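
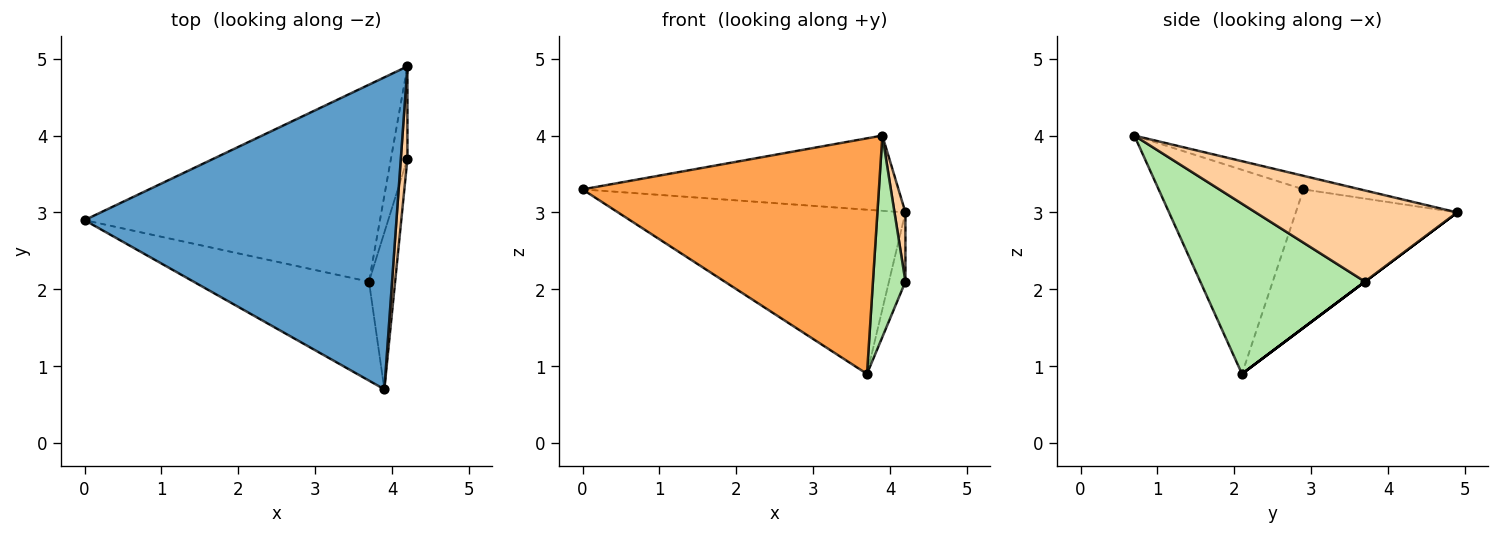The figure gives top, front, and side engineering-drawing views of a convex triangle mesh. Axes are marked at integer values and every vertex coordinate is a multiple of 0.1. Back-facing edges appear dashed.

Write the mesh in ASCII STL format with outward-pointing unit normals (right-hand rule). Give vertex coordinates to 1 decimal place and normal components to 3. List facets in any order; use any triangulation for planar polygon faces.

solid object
 facet normal -0.042 0.234 0.971
  outer loop
   vertex 3.9 0.7 4.0
   vertex 4.2 4.9 3.0
   vertex 0.0 2.9 3.3
  endloop
 endfacet
 facet normal -0.339 0.603 -0.723
  outer loop
   vertex 3.7 2.1 0.9
   vertex 0.0 2.9 3.3
   vertex 4.2 4.9 3.0
  endloop
 endfacet
 facet normal -0.411 -0.841 -0.353
  outer loop
   vertex 3.7 2.1 0.9
   vertex 3.9 0.7 4.0
   vertex 0.0 2.9 3.3
  endloop
 endfacet
 facet normal 0.996 -0.054 0.072
  outer loop
   vertex 4.2 3.7 2.1
   vertex 4.2 4.9 3.0
   vertex 3.9 0.7 4.0
  endloop
 endfacet
 facet normal 0.000 0.600 -0.800
  outer loop
   vertex 4.2 3.7 2.1
   vertex 3.7 2.1 0.9
   vertex 4.2 4.9 3.0
  endloop
 endfacet
 facet normal 0.970 -0.191 -0.149
  outer loop
   vertex 4.2 3.7 2.1
   vertex 3.9 0.7 4.0
   vertex 3.7 2.1 0.9
  endloop
 endfacet
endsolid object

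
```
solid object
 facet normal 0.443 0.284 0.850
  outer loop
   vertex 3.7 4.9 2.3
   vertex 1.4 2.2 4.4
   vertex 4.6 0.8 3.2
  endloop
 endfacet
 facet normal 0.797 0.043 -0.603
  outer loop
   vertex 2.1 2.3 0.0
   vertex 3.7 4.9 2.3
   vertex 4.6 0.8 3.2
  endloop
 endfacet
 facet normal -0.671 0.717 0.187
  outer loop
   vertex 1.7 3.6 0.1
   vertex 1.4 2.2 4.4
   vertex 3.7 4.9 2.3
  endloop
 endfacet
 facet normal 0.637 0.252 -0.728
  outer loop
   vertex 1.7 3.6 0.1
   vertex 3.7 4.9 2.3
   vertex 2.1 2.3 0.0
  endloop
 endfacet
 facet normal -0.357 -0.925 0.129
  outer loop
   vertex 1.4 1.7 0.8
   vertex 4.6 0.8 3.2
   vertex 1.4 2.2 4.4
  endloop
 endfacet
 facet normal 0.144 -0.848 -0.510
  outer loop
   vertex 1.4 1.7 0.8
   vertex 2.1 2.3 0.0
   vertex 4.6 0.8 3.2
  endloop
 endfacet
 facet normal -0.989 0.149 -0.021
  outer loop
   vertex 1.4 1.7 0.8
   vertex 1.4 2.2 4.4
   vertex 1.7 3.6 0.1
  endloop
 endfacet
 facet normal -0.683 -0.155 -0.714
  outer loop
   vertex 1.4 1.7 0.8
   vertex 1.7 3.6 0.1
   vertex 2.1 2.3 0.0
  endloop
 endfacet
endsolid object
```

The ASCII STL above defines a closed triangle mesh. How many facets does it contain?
8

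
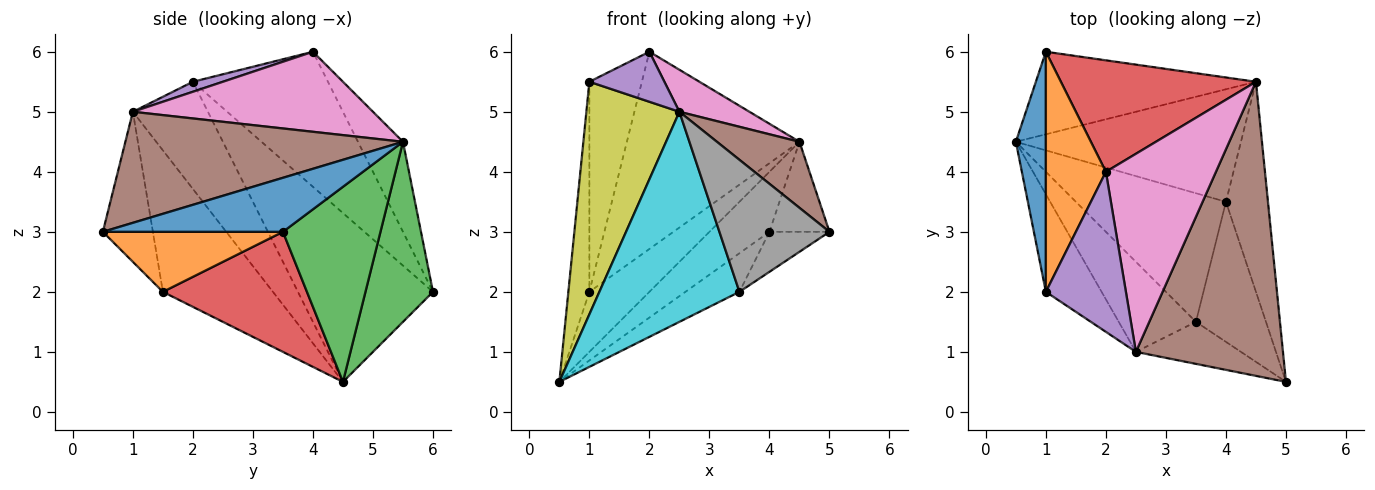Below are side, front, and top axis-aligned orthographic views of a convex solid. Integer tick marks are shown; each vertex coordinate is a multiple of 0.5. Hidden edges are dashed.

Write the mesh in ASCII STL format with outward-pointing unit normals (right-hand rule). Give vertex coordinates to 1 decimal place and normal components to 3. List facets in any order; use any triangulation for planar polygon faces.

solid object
 facet normal -0.973 0.151 0.173
  outer loop
   vertex 1.0 2.0 5.5
   vertex 1.0 6.0 2.0
   vertex 0.5 4.5 0.5
  endloop
 endfacet
 facet normal -0.861 0.335 0.383
  outer loop
   vertex 1.0 2.0 5.5
   vertex 2.0 4.0 6.0
   vertex 1.0 6.0 2.0
  endloop
 endfacet
 facet normal 0.552 0.491 -0.674
  outer loop
   vertex 4.5 5.5 4.5
   vertex 0.5 4.5 0.5
   vertex 1.0 6.0 2.0
  endloop
 endfacet
 facet normal -0.221 0.849 0.480
  outer loop
   vertex 4.5 5.5 4.5
   vertex 1.0 6.0 2.0
   vertex 2.0 4.0 6.0
  endloop
 endfacet
 facet normal 0.118 -0.296 0.948
  outer loop
   vertex 2.5 1.0 5.0
   vertex 2.0 4.0 6.0
   vertex 1.0 2.0 5.5
  endloop
 endfacet
 facet normal 0.593 -0.176 0.786
  outer loop
   vertex 2.5 1.0 5.0
   vertex 5.0 0.5 3.0
   vertex 4.5 5.5 4.5
  endloop
 endfacet
 facet normal 0.580 -0.169 0.797
  outer loop
   vertex 2.5 1.0 5.0
   vertex 4.5 5.5 4.5
   vertex 2.0 4.0 6.0
  endloop
 endfacet
 facet normal -0.397 -0.874 -0.278
  outer loop
   vertex 2.5 1.0 5.0
   vertex 3.5 1.5 2.0
   vertex 5.0 0.5 3.0
  endloop
 endfacet
 facet normal -0.597 -0.740 -0.310
  outer loop
   vertex 2.5 1.0 5.0
   vertex 1.0 2.0 5.5
   vertex 0.5 4.5 0.5
  endloop
 endfacet
 facet normal -0.585 -0.745 -0.319
  outer loop
   vertex 2.5 1.0 5.0
   vertex 0.5 4.5 0.5
   vertex 3.5 1.5 2.0
  endloop
 endfacet
 facet normal 0.763 0.254 -0.594
  outer loop
   vertex 4.0 3.5 3.0
   vertex 4.5 5.5 4.5
   vertex 5.0 0.5 3.0
  endloop
 endfacet
 facet normal 0.636 0.212 -0.742
  outer loop
   vertex 4.0 3.5 3.0
   vertex 5.0 0.5 3.0
   vertex 3.5 1.5 2.0
  endloop
 endfacet
 facet normal 0.607 0.374 -0.701
  outer loop
   vertex 4.0 3.5 3.0
   vertex 0.5 4.5 0.5
   vertex 4.5 5.5 4.5
  endloop
 endfacet
 facet normal 0.608 0.228 -0.760
  outer loop
   vertex 4.0 3.5 3.0
   vertex 3.5 1.5 2.0
   vertex 0.5 4.5 0.5
  endloop
 endfacet
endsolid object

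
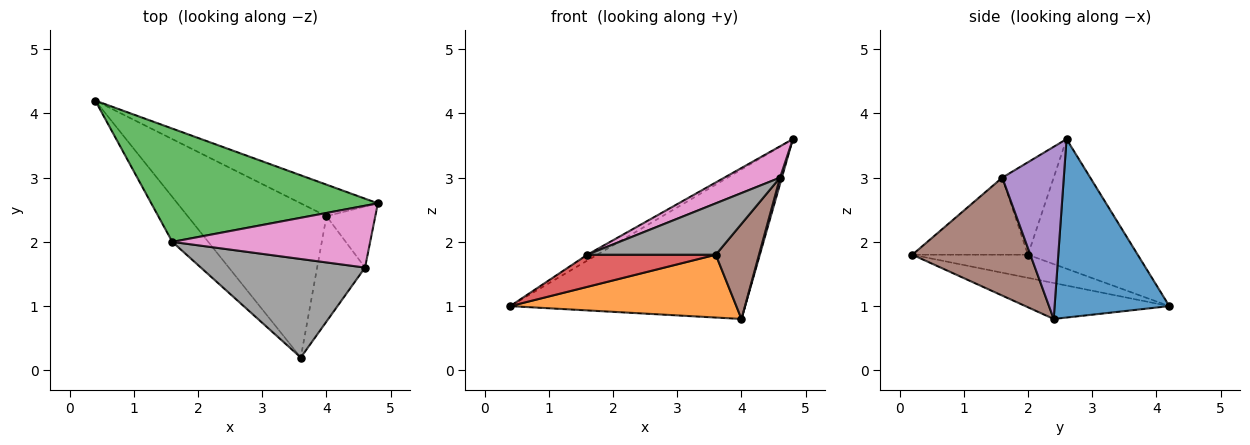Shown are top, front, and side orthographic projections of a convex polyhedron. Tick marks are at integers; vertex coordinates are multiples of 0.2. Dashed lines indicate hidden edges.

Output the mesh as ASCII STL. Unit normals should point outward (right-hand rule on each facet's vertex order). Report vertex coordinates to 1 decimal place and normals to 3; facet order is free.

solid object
 facet normal 0.431 0.883 -0.186
  outer loop
   vertex 4.0 2.4 0.8
   vertex 0.4 4.2 1.0
   vertex 4.8 2.6 3.6
  endloop
 endfacet
 facet normal -0.233 -0.367 -0.901
  outer loop
   vertex 4.0 2.4 0.8
   vertex 3.6 0.2 1.8
   vertex 0.4 4.2 1.0
  endloop
 endfacet
 facet normal -0.496 0.045 0.867
  outer loop
   vertex 1.6 2.0 1.8
   vertex 4.8 2.6 3.6
   vertex 0.4 4.2 1.0
  endloop
 endfacet
 facet normal -0.464 -0.515 -0.721
  outer loop
   vertex 1.6 2.0 1.8
   vertex 0.4 4.2 1.0
   vertex 3.6 0.2 1.8
  endloop
 endfacet
 facet normal 0.962 -0.029 -0.273
  outer loop
   vertex 4.6 1.6 3.0
   vertex 4.0 2.4 0.8
   vertex 4.8 2.6 3.6
  endloop
 endfacet
 facet normal 0.877 -0.321 -0.356
  outer loop
   vertex 4.6 1.6 3.0
   vertex 3.6 0.2 1.8
   vertex 4.0 2.4 0.8
  endloop
 endfacet
 facet normal -0.385 -0.417 0.823
  outer loop
   vertex 4.6 1.6 3.0
   vertex 4.8 2.6 3.6
   vertex 1.6 2.0 1.8
  endloop
 endfacet
 facet normal -0.384 -0.427 0.818
  outer loop
   vertex 4.6 1.6 3.0
   vertex 1.6 2.0 1.8
   vertex 3.6 0.2 1.8
  endloop
 endfacet
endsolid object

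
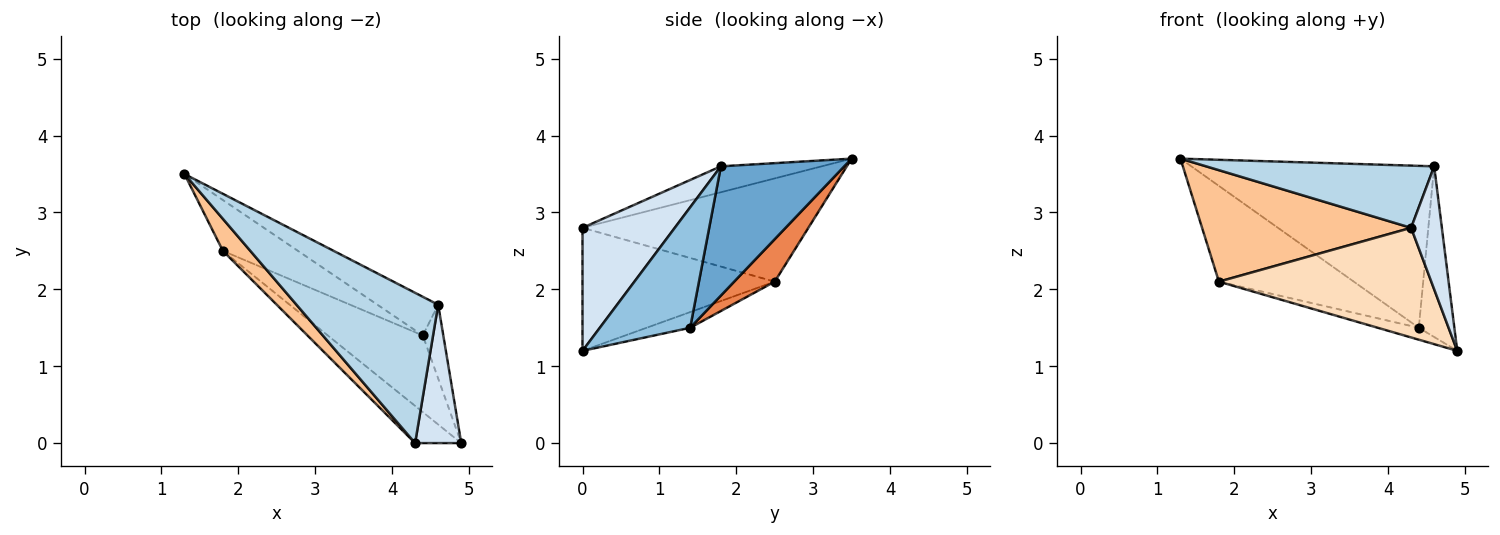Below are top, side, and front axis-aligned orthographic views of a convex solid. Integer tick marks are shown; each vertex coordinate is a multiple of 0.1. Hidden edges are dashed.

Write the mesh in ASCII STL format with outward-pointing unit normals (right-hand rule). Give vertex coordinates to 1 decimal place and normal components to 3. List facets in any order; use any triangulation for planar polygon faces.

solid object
 facet normal 0.443 0.872 -0.208
  outer loop
   vertex 4.4 1.4 1.5
   vertex 1.3 3.5 3.7
   vertex 4.6 1.8 3.6
  endloop
 endfacet
 facet normal 0.919 0.362 -0.156
  outer loop
   vertex 4.4 1.4 1.5
   vertex 4.6 1.8 3.6
   vertex 4.9 0.0 1.2
  endloop
 endfacet
 facet normal -0.167 -0.377 0.911
  outer loop
   vertex 4.3 0.0 2.8
   vertex 4.6 1.8 3.6
   vertex 1.3 3.5 3.7
  endloop
 endfacet
 facet normal 0.894 -0.298 0.335
  outer loop
   vertex 4.3 0.0 2.8
   vertex 4.9 0.0 1.2
   vertex 4.6 1.8 3.6
  endloop
 endfacet
 facet normal 0.257 0.854 -0.453
  outer loop
   vertex 1.8 2.5 2.1
   vertex 1.3 3.5 3.7
   vertex 4.4 1.4 1.5
  endloop
 endfacet
 facet normal -0.161 0.151 -0.975
  outer loop
   vertex 1.8 2.5 2.1
   vertex 4.4 1.4 1.5
   vertex 4.9 0.0 1.2
  endloop
 endfacet
 facet normal -0.720 -0.667 0.192
  outer loop
   vertex 1.8 2.5 2.1
   vertex 4.3 0.0 2.8
   vertex 1.3 3.5 3.7
  endloop
 endfacet
 facet normal -0.651 -0.719 -0.244
  outer loop
   vertex 1.8 2.5 2.1
   vertex 4.9 0.0 1.2
   vertex 4.3 0.0 2.8
  endloop
 endfacet
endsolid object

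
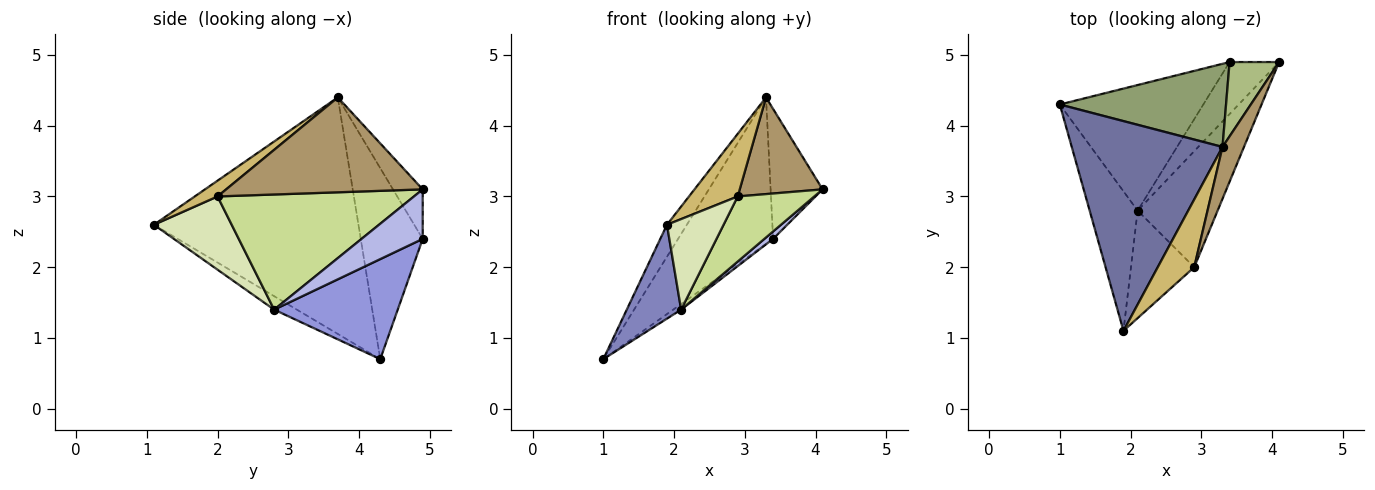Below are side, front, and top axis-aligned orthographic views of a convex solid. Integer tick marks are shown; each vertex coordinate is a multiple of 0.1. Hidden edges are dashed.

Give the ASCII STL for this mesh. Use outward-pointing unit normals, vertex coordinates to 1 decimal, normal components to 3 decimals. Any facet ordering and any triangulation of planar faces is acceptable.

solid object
 facet normal -0.840 0.082 0.536
  outer loop
   vertex 3.3 3.7 4.4
   vertex 1.0 4.3 0.7
   vertex 1.9 1.1 2.6
  endloop
 endfacet
 facet normal -0.227 -0.544 -0.808
  outer loop
   vertex 2.1 2.8 1.4
   vertex 1.9 1.1 2.6
   vertex 1.0 4.3 0.7
  endloop
 endfacet
 facet normal 0.572 0.037 -0.820
  outer loop
   vertex 3.4 4.9 2.4
   vertex 2.1 2.8 1.4
   vertex 1.0 4.3 0.7
  endloop
 endfacet
 facet normal 0.704 -0.101 -0.704
  outer loop
   vertex 3.4 4.9 2.4
   vertex 4.1 4.9 3.1
   vertex 2.1 2.8 1.4
  endloop
 endfacet
 facet normal -0.493 0.757 0.429
  outer loop
   vertex 3.4 4.9 2.4
   vertex 1.0 4.3 0.7
   vertex 3.3 3.7 4.4
  endloop
 endfacet
 facet normal -0.444 0.778 0.444
  outer loop
   vertex 3.4 4.9 2.4
   vertex 3.3 3.7 4.4
   vertex 4.1 4.9 3.1
  endloop
 endfacet
 facet normal 0.782 -0.305 -0.543
  outer loop
   vertex 2.9 2.0 3.0
   vertex 2.1 2.8 1.4
   vertex 4.1 4.9 3.1
  endloop
 endfacet
 facet normal 0.663 -0.482 -0.573
  outer loop
   vertex 2.9 2.0 3.0
   vertex 1.9 1.1 2.6
   vertex 2.1 2.8 1.4
  endloop
 endfacet
 facet normal 0.902 -0.380 0.204
  outer loop
   vertex 2.9 2.0 3.0
   vertex 4.1 4.9 3.1
   vertex 3.3 3.7 4.4
  endloop
 endfacet
 facet normal 0.303 -0.647 0.700
  outer loop
   vertex 2.9 2.0 3.0
   vertex 3.3 3.7 4.4
   vertex 1.9 1.1 2.6
  endloop
 endfacet
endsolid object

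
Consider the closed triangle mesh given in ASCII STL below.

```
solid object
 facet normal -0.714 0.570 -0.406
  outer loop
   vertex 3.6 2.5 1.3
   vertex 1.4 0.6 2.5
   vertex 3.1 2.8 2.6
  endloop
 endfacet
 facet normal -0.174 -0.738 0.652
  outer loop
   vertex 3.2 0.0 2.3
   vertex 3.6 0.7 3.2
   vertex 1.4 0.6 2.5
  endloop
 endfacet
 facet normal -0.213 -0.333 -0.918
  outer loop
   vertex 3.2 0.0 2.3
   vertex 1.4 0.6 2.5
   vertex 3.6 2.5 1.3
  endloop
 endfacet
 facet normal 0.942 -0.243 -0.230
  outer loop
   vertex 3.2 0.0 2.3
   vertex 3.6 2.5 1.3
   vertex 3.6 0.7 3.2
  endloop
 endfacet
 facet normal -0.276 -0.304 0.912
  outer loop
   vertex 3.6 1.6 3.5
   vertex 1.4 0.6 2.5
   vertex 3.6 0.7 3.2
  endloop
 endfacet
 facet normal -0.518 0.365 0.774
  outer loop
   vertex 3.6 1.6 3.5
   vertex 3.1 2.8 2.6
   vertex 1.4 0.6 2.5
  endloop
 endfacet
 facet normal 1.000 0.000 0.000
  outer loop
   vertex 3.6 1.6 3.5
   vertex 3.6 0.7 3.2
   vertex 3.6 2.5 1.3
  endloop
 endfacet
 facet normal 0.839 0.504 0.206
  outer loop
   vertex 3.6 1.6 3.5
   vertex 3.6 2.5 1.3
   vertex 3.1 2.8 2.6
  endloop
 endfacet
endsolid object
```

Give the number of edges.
12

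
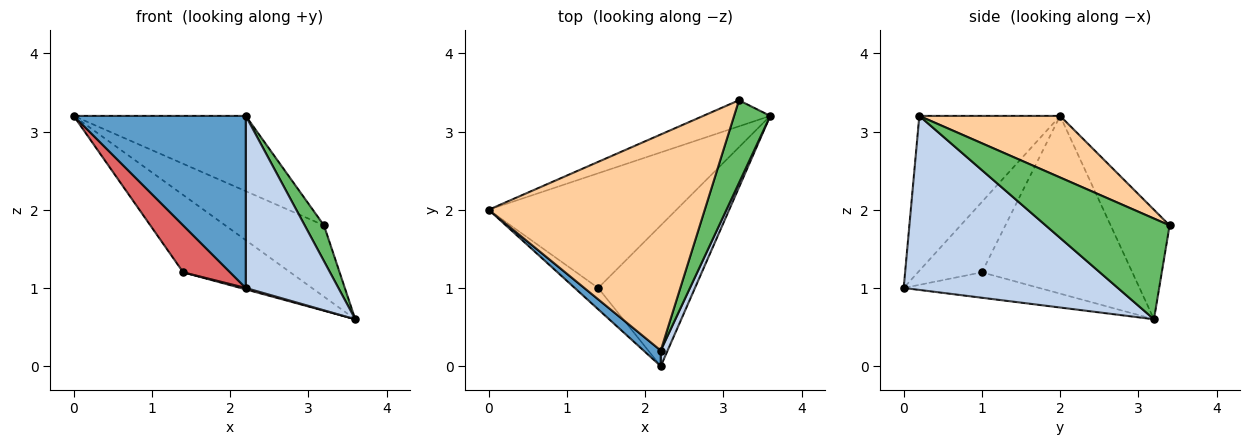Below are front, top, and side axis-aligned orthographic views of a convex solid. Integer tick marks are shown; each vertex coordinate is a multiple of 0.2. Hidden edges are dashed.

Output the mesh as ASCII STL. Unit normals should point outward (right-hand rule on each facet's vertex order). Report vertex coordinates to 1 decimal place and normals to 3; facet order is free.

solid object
 facet normal -0.632 -0.772 0.070
  outer loop
   vertex 2.2 0.2 3.2
   vertex 0.0 2.0 3.2
   vertex 2.2 0.0 1.0
  endloop
 endfacet
 facet normal 0.917 -0.397 0.036
  outer loop
   vertex 2.2 0.2 3.2
   vertex 2.2 0.0 1.0
   vertex 3.6 3.2 0.6
  endloop
 endfacet
 facet normal -0.489 0.819 -0.300
  outer loop
   vertex 3.2 3.4 1.8
   vertex 3.6 3.2 0.6
   vertex 0.0 2.0 3.2
  endloop
 endfacet
 facet normal 0.260 0.318 0.912
  outer loop
   vertex 3.2 3.4 1.8
   vertex 0.0 2.0 3.2
   vertex 2.2 0.2 3.2
  endloop
 endfacet
 facet normal 0.931 -0.145 0.335
  outer loop
   vertex 3.2 3.4 1.8
   vertex 2.2 0.2 3.2
   vertex 3.6 3.2 0.6
  endloop
 endfacet
 facet normal -0.618 0.440 -0.652
  outer loop
   vertex 1.4 1.0 1.2
   vertex 0.0 2.0 3.2
   vertex 3.6 3.2 0.6
  endloop
 endfacet
 facet normal -0.779 -0.571 -0.260
  outer loop
   vertex 1.4 1.0 1.2
   vertex 2.2 0.0 1.0
   vertex 0.0 2.0 3.2
  endloop
 endfacet
 facet normal -0.254 -0.010 -0.967
  outer loop
   vertex 1.4 1.0 1.2
   vertex 3.6 3.2 0.6
   vertex 2.2 0.0 1.0
  endloop
 endfacet
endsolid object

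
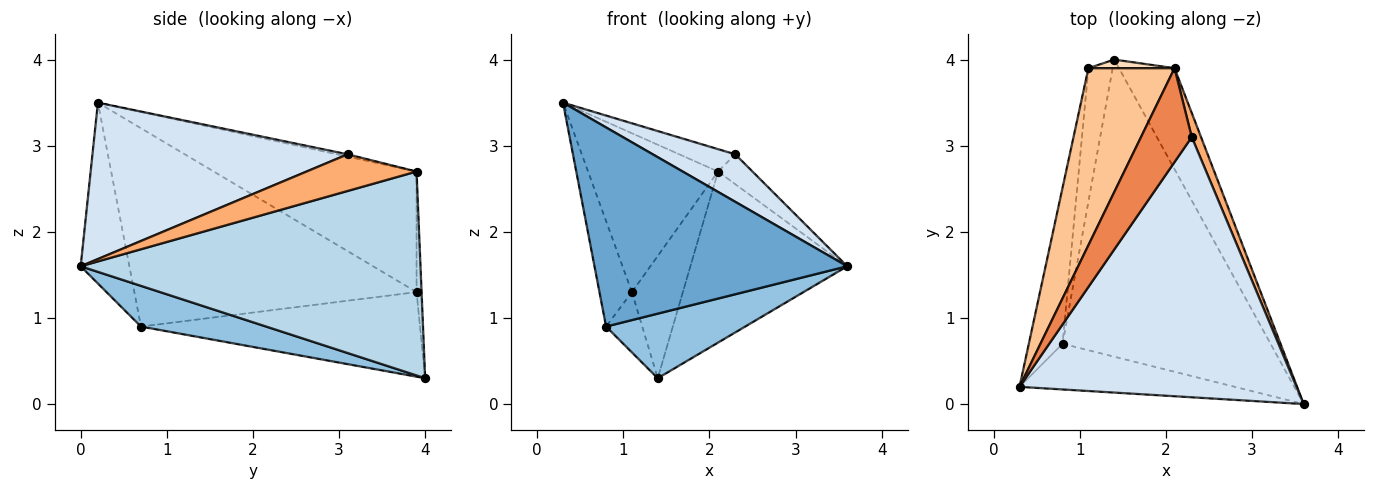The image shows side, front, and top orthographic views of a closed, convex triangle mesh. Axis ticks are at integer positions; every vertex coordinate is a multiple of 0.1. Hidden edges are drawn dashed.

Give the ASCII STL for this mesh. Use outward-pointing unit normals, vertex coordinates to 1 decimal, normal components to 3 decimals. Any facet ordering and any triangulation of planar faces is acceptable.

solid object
 facet normal -0.185 -0.958 -0.220
  outer loop
   vertex 0.8 0.7 0.9
   vertex 3.6 0.0 1.6
   vertex 0.3 0.2 3.5
  endloop
 endfacet
 facet normal 0.188 -0.209 -0.960
  outer loop
   vertex 0.8 0.7 0.9
   vertex 1.4 4.0 0.3
   vertex 3.6 0.0 1.6
  endloop
 endfacet
 facet normal 0.881 0.407 -0.240
  outer loop
   vertex 2.1 3.9 2.7
   vertex 3.6 0.0 1.6
   vertex 1.4 4.0 0.3
  endloop
 endfacet
 facet normal 0.486 -0.157 0.860
  outer loop
   vertex 2.3 3.1 2.9
   vertex 0.3 0.2 3.5
   vertex 3.6 0.0 1.6
  endloop
 endfacet
 facet normal -0.045 0.232 0.972
  outer loop
   vertex 2.3 3.1 2.9
   vertex 2.1 3.9 2.7
   vertex 0.3 0.2 3.5
  endloop
 endfacet
 facet normal 0.928 0.291 0.235
  outer loop
   vertex 2.3 3.1 2.9
   vertex 3.6 0.0 1.6
   vertex 2.1 3.9 2.7
  endloop
 endfacet
 facet normal -0.722 0.462 0.515
  outer loop
   vertex 1.1 3.9 1.3
   vertex 0.3 0.2 3.5
   vertex 2.1 3.9 2.7
  endloop
 endfacet
 facet normal -0.098 0.993 0.070
  outer loop
   vertex 1.1 3.9 1.3
   vertex 2.1 3.9 2.7
   vertex 1.4 4.0 0.3
  endloop
 endfacet
 facet normal -0.980 0.113 -0.167
  outer loop
   vertex 1.1 3.9 1.3
   vertex 0.8 0.7 0.9
   vertex 0.3 0.2 3.5
  endloop
 endfacet
 facet normal -0.954 0.124 -0.274
  outer loop
   vertex 1.1 3.9 1.3
   vertex 1.4 4.0 0.3
   vertex 0.8 0.7 0.9
  endloop
 endfacet
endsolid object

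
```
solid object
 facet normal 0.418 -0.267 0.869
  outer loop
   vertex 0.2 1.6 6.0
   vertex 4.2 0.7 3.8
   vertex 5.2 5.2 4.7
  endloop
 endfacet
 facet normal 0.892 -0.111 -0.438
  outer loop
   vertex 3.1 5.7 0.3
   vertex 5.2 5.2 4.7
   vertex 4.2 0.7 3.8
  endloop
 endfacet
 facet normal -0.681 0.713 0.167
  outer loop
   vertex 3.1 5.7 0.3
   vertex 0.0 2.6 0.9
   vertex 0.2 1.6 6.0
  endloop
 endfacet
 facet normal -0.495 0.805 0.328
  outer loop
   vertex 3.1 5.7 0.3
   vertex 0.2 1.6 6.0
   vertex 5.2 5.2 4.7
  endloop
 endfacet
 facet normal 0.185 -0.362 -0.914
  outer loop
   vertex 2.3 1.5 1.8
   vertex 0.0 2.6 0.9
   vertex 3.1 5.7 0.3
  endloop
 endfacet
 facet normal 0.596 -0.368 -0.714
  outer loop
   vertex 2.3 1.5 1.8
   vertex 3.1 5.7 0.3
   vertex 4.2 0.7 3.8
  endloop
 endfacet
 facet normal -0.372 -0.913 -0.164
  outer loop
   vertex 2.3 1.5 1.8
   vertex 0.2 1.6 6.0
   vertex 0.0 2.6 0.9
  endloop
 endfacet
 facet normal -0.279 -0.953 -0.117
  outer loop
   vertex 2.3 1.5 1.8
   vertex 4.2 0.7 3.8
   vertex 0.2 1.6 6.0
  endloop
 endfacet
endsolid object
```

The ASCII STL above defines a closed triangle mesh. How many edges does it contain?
12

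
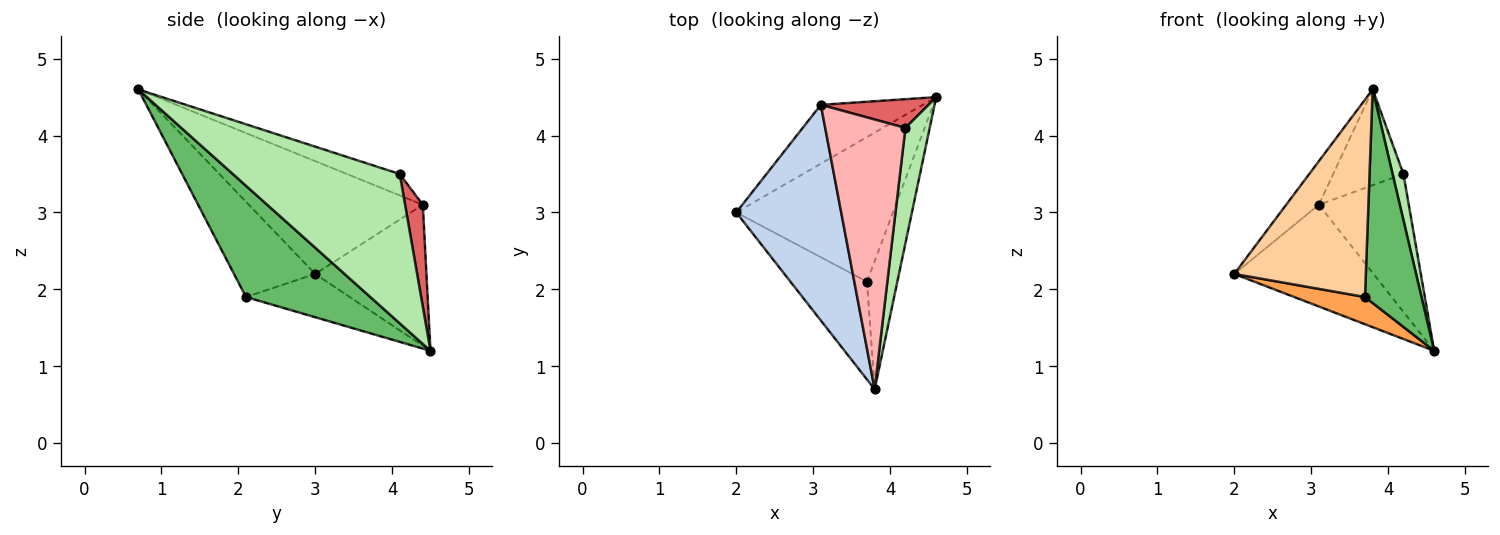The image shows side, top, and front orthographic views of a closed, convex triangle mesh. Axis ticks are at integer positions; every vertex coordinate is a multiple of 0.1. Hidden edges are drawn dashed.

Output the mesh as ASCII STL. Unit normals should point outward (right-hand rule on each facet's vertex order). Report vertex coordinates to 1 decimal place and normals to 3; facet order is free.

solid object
 facet normal -0.569 0.712 -0.412
  outer loop
   vertex 3.1 4.4 3.1
   vertex 4.6 4.5 1.2
   vertex 2.0 3.0 2.2
  endloop
 endfacet
 facet normal -0.725 0.136 0.675
  outer loop
   vertex 3.1 4.4 3.1
   vertex 2.0 3.0 2.2
   vertex 3.8 0.7 4.6
  endloop
 endfacet
 facet normal -0.262 -0.178 -0.948
  outer loop
   vertex 3.7 2.1 1.9
   vertex 2.0 3.0 2.2
   vertex 4.6 4.5 1.2
  endloop
 endfacet
 facet normal -0.484 -0.784 -0.389
  outer loop
   vertex 3.7 2.1 1.9
   vertex 3.8 0.7 4.6
   vertex 2.0 3.0 2.2
  endloop
 endfacet
 facet normal 0.884 -0.402 -0.241
  outer loop
   vertex 3.7 2.1 1.9
   vertex 4.6 4.5 1.2
   vertex 3.8 0.7 4.6
  endloop
 endfacet
 facet normal 0.985 -0.064 0.160
  outer loop
   vertex 4.2 4.1 3.5
   vertex 3.8 0.7 4.6
   vertex 4.6 4.5 1.2
  endloop
 endfacet
 facet normal 0.189 0.961 0.200
  outer loop
   vertex 4.2 4.1 3.5
   vertex 4.6 4.5 1.2
   vertex 3.1 4.4 3.1
  endloop
 endfacet
 facet normal -0.244 0.324 0.914
  outer loop
   vertex 4.2 4.1 3.5
   vertex 3.1 4.4 3.1
   vertex 3.8 0.7 4.6
  endloop
 endfacet
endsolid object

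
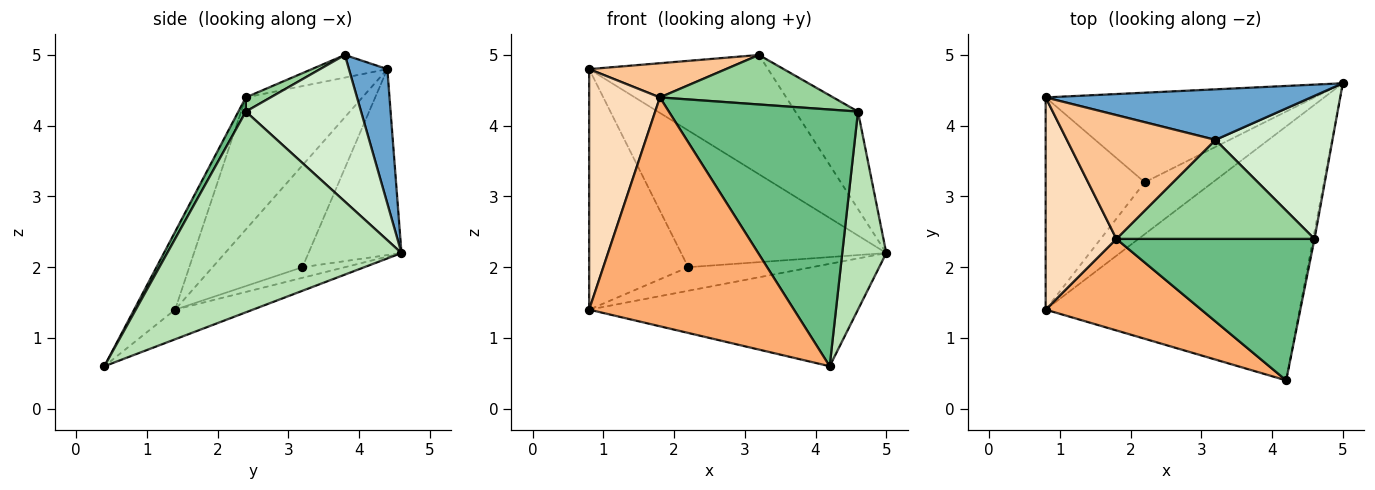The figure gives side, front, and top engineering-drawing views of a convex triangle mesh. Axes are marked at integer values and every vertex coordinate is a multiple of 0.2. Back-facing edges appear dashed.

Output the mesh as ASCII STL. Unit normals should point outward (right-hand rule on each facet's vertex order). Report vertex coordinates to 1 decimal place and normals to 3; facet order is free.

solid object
 facet normal 0.194 0.903 0.383
  outer loop
   vertex 3.2 3.8 5.0
   vertex 5.0 4.6 2.2
   vertex 0.8 4.4 4.8
  endloop
 endfacet
 facet normal -0.108 0.372 -0.922
  outer loop
   vertex 0.8 1.4 1.4
   vertex 5.0 4.6 2.2
   vertex 4.2 0.4 0.6
  endloop
 endfacet
 facet normal -0.354 0.782 -0.512
  outer loop
   vertex 2.2 3.2 2.0
   vertex 0.8 4.4 4.8
   vertex 5.0 4.6 2.2
  endloop
 endfacet
 facet normal -0.563 0.620 -0.547
  outer loop
   vertex 2.2 3.2 2.0
   vertex 0.8 1.4 1.4
   vertex 0.8 4.4 4.8
  endloop
 endfacet
 facet normal -0.140 0.410 -0.901
  outer loop
   vertex 2.2 3.2 2.0
   vertex 5.0 4.6 2.2
   vertex 0.8 1.4 1.4
  endloop
 endfacet
 facet normal -0.183 -0.913 0.365
  outer loop
   vertex 1.8 2.4 4.4
   vertex 0.8 1.4 1.4
   vertex 4.2 0.4 0.6
  endloop
 endfacet
 facet normal -0.145 -0.263 0.954
  outer loop
   vertex 1.8 2.4 4.4
   vertex 3.2 3.8 5.0
   vertex 0.8 4.4 4.8
  endloop
 endfacet
 facet normal -0.777 -0.472 0.416
  outer loop
   vertex 1.8 2.4 4.4
   vertex 0.8 4.4 4.8
   vertex 0.8 1.4 1.4
  endloop
 endfacet
 facet normal 0.034 -0.875 0.482
  outer loop
   vertex 4.6 2.4 4.2
   vertex 1.8 2.4 4.4
   vertex 4.2 0.4 0.6
  endloop
 endfacet
 facet normal 0.064 -0.446 0.893
  outer loop
   vertex 4.6 2.4 4.2
   vertex 3.2 3.8 5.0
   vertex 1.8 2.4 4.4
  endloop
 endfacet
 facet normal 0.983 -0.185 -0.007
  outer loop
   vertex 4.6 2.4 4.2
   vertex 4.2 0.4 0.6
   vertex 5.0 4.6 2.2
  endloop
 endfacet
 facet normal 0.719 0.391 0.574
  outer loop
   vertex 4.6 2.4 4.2
   vertex 5.0 4.6 2.2
   vertex 3.2 3.8 5.0
  endloop
 endfacet
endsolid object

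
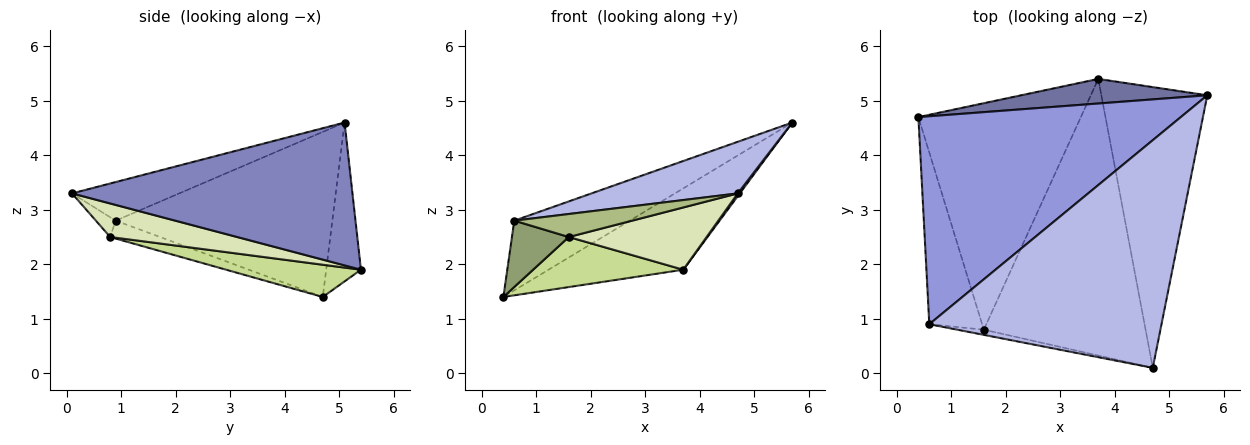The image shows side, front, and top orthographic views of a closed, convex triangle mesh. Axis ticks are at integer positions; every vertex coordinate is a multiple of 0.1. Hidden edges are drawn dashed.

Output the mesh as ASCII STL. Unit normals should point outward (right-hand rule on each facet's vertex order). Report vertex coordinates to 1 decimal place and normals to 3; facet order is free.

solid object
 facet normal -0.240 0.929 0.281
  outer loop
   vertex 3.7 5.4 1.9
   vertex 0.4 4.7 1.4
   vertex 5.7 5.1 4.6
  endloop
 endfacet
 facet normal 0.803 -0.006 -0.596
  outer loop
   vertex 3.7 5.4 1.9
   vertex 5.7 5.1 4.6
   vertex 4.7 0.1 3.3
  endloop
 endfacet
 facet normal -0.512 0.273 0.814
  outer loop
   vertex 0.6 0.9 2.8
   vertex 5.7 5.1 4.6
   vertex 0.4 4.7 1.4
  endloop
 endfacet
 facet normal -0.160 -0.218 0.963
  outer loop
   vertex 0.6 0.9 2.8
   vertex 4.7 0.1 3.3
   vertex 5.7 5.1 4.6
  endloop
 endfacet
 facet normal -0.301 -0.344 -0.890
  outer loop
   vertex 1.6 0.8 2.5
   vertex 0.6 0.9 2.8
   vertex 0.4 4.7 1.4
  endloop
 endfacet
 facet normal -0.161 -0.963 -0.217
  outer loop
   vertex 1.6 0.8 2.5
   vertex 4.7 0.1 3.3
   vertex 0.6 0.9 2.8
  endloop
 endfacet
 facet normal 0.190 -0.212 -0.959
  outer loop
   vertex 1.6 0.8 2.5
   vertex 0.4 4.7 1.4
   vertex 3.7 5.4 1.9
  endloop
 endfacet
 facet normal 0.198 -0.215 -0.956
  outer loop
   vertex 1.6 0.8 2.5
   vertex 3.7 5.4 1.9
   vertex 4.7 0.1 3.3
  endloop
 endfacet
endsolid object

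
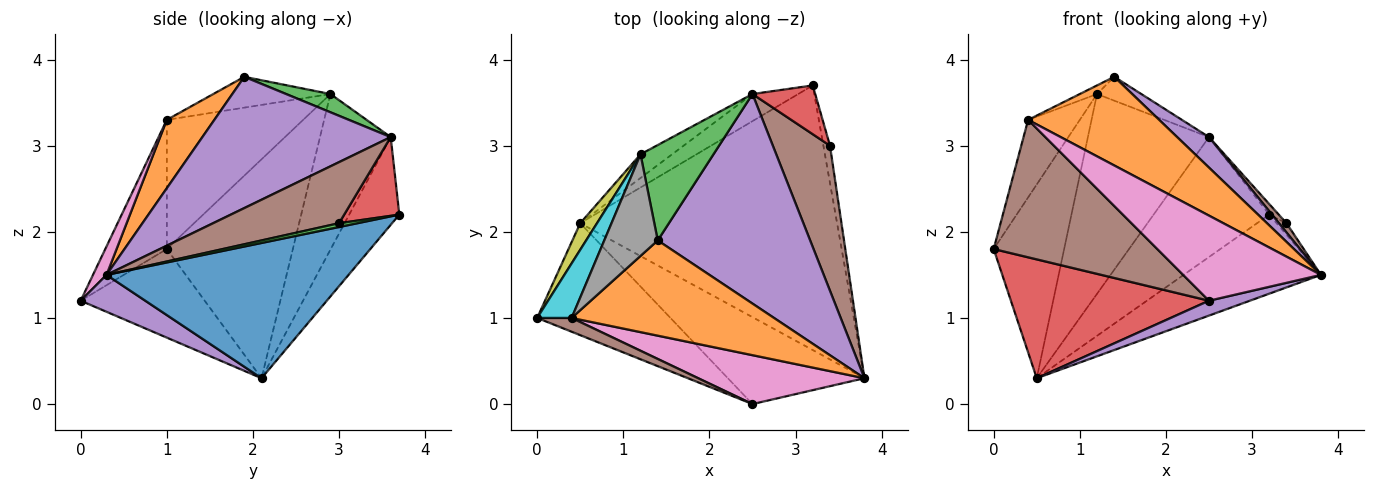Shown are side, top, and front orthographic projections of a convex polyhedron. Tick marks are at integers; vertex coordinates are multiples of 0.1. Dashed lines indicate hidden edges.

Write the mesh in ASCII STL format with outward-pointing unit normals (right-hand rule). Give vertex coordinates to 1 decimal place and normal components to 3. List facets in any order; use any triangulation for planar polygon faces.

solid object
 facet normal 0.450 0.256 -0.855
  outer loop
   vertex 0.5 2.1 0.3
   vertex 3.2 3.7 2.2
   vertex 3.8 0.3 1.5
  endloop
 endfacet
 facet normal 0.240 -0.661 0.711
  outer loop
   vertex 0.4 1.0 3.3
   vertex 3.8 0.3 1.5
   vertex 1.4 1.9 3.8
  endloop
 endfacet
 facet normal 0.483 0.258 -0.837
  outer loop
   vertex 3.4 3.0 2.1
   vertex 3.8 0.3 1.5
   vertex 3.2 3.7 2.2
  endloop
 endfacet
 facet normal -0.415 -0.662 -0.624
  outer loop
   vertex 2.5 0.0 1.2
   vertex 0.0 1.0 1.8
   vertex 0.5 2.1 0.3
  endloop
 endfacet
 facet normal 0.257 -0.163 -0.952
  outer loop
   vertex 2.5 0.0 1.2
   vertex 0.5 2.1 0.3
   vertex 3.8 0.3 1.5
  endloop
 endfacet
 facet normal -0.350 -0.932 0.093
  outer loop
   vertex 2.5 0.0 1.2
   vertex 0.4 1.0 3.3
   vertex 0.0 1.0 1.8
  endloop
 endfacet
 facet normal 0.085 -0.864 0.496
  outer loop
   vertex 2.5 0.0 1.2
   vertex 3.8 0.3 1.5
   vertex 0.4 1.0 3.3
  endloop
 endfacet
 facet normal -0.498 0.073 0.864
  outer loop
   vertex 1.2 2.9 3.6
   vertex 0.4 1.0 3.3
   vertex 1.4 1.9 3.8
  endloop
 endfacet
 facet normal -0.871 0.487 0.067
  outer loop
   vertex 1.2 2.9 3.6
   vertex 0.5 2.1 0.3
   vertex 0.0 1.0 1.8
  endloop
 endfacet
 facet normal -0.907 0.344 0.242
  outer loop
   vertex 1.2 2.9 3.6
   vertex 0.0 1.0 1.8
   vertex 0.4 1.0 3.3
  endloop
 endfacet
 facet normal -0.389 0.898 -0.203
  outer loop
   vertex 2.5 3.6 3.1
   vertex 3.2 3.7 2.2
   vertex 0.5 2.1 0.3
  endloop
 endfacet
 facet normal -0.502 0.859 -0.102
  outer loop
   vertex 2.5 3.6 3.1
   vertex 0.5 2.1 0.3
   vertex 1.2 2.9 3.6
  endloop
 endfacet
 facet normal 0.236 0.236 0.943
  outer loop
   vertex 2.5 3.6 3.1
   vertex 1.2 2.9 3.6
   vertex 1.4 1.9 3.8
  endloop
 endfacet
 facet normal 0.775 0.133 0.618
  outer loop
   vertex 2.5 3.6 3.1
   vertex 3.4 3.0 2.1
   vertex 3.2 3.7 2.2
  endloop
 endfacet
 facet normal 0.649 -0.110 0.753
  outer loop
   vertex 2.5 3.6 3.1
   vertex 1.4 1.9 3.8
   vertex 3.8 0.3 1.5
  endloop
 endfacet
 facet normal 0.729 -0.044 0.683
  outer loop
   vertex 2.5 3.6 3.1
   vertex 3.8 0.3 1.5
   vertex 3.4 3.0 2.1
  endloop
 endfacet
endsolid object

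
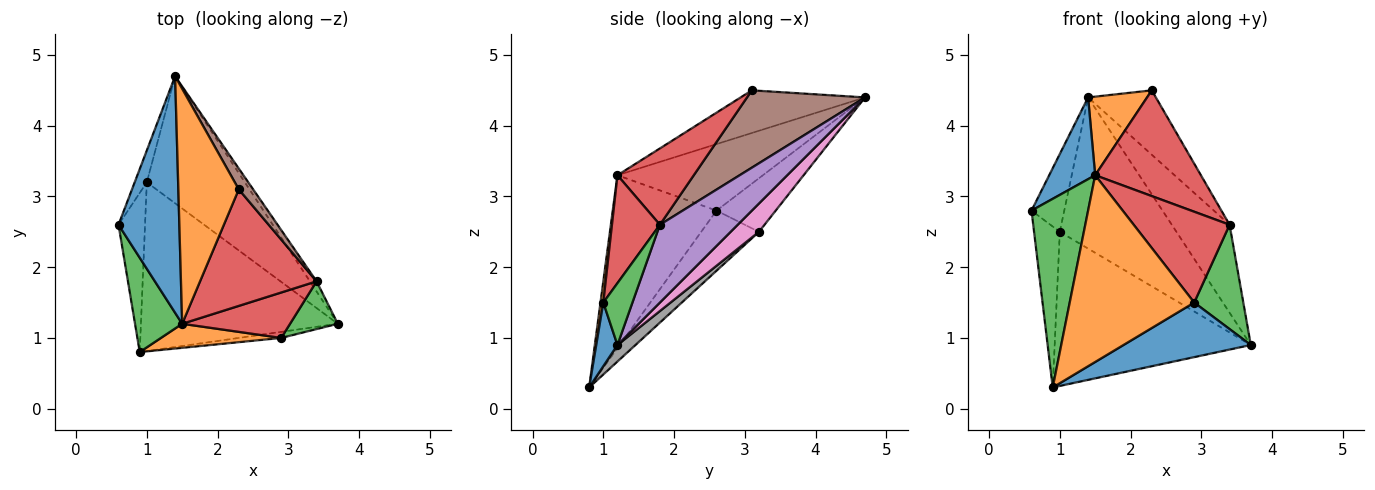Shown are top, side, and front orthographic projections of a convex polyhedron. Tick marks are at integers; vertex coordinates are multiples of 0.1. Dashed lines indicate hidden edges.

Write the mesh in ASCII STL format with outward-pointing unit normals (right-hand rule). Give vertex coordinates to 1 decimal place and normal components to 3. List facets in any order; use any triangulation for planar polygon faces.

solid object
 facet normal -0.719 -0.227 0.657
  outer loop
   vertex 1.5 1.2 3.3
   vertex 1.4 4.7 4.4
   vertex 0.6 2.6 2.8
  endloop
 endfacet
 facet normal -0.556 -0.264 0.788
  outer loop
   vertex 1.5 1.2 3.3
   vertex 2.3 3.1 4.5
   vertex 1.4 4.7 4.4
  endloop
 endfacet
 facet normal -0.854 -0.466 0.233
  outer loop
   vertex 0.9 0.8 0.3
   vertex 1.5 1.2 3.3
   vertex 0.6 2.6 2.8
  endloop
 endfacet
 facet normal 0.436 -0.605 0.666
  outer loop
   vertex 3.4 1.8 2.6
   vertex 2.3 3.1 4.5
   vertex 1.5 1.2 3.3
  endloop
 endfacet
 facet normal 0.801 0.595 -0.069
  outer loop
   vertex 3.4 1.8 2.6
   vertex 3.7 1.2 0.9
   vertex 1.4 4.7 4.4
  endloop
 endfacet
 facet normal 0.856 0.492 0.159
  outer loop
   vertex 3.4 1.8 2.6
   vertex 1.4 4.7 4.4
   vertex 2.3 3.1 4.5
  endloop
 endfacet
 facet normal 0.183 0.753 -0.633
  outer loop
   vertex 1.0 3.2 2.5
   vertex 1.4 4.7 4.4
   vertex 3.7 1.2 0.9
  endloop
 endfacet
 facet normal 0.062 0.673 -0.737
  outer loop
   vertex 1.0 3.2 2.5
   vertex 3.7 1.2 0.9
   vertex 0.9 0.8 0.3
  endloop
 endfacet
 facet normal -0.858 0.475 -0.194
  outer loop
   vertex 1.0 3.2 2.5
   vertex 0.6 2.6 2.8
   vertex 1.4 4.7 4.4
  endloop
 endfacet
 facet normal -0.847 0.378 -0.374
  outer loop
   vertex 1.0 3.2 2.5
   vertex 0.9 0.8 0.3
   vertex 0.6 2.6 2.8
  endloop
 endfacet
 facet normal 0.163 -0.981 -0.109
  outer loop
   vertex 2.9 1.0 1.5
   vertex 0.9 0.8 0.3
   vertex 3.7 1.2 0.9
  endloop
 endfacet
 facet normal 0.023 -0.992 0.128
  outer loop
   vertex 2.9 1.0 1.5
   vertex 1.5 1.2 3.3
   vertex 0.9 0.8 0.3
  endloop
 endfacet
 facet normal 0.475 -0.800 0.366
  outer loop
   vertex 2.9 1.0 1.5
   vertex 3.7 1.2 0.9
   vertex 3.4 1.8 2.6
  endloop
 endfacet
 facet normal 0.408 -0.816 0.408
  outer loop
   vertex 2.9 1.0 1.5
   vertex 3.4 1.8 2.6
   vertex 1.5 1.2 3.3
  endloop
 endfacet
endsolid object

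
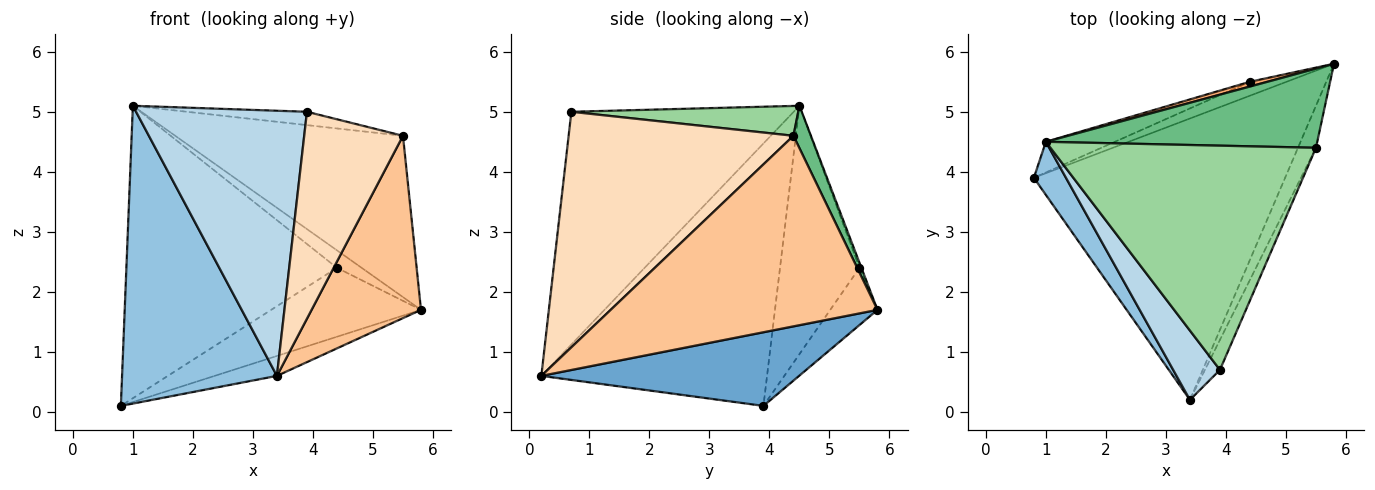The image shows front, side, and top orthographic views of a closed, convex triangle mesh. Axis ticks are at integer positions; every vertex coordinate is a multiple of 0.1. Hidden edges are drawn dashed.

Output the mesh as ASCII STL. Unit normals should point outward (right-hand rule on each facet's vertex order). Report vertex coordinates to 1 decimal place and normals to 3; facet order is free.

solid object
 facet normal 0.281 0.068 -0.957
  outer loop
   vertex 3.4 0.2 0.6
   vertex 0.8 3.9 0.1
   vertex 5.8 5.8 1.7
  endloop
 endfacet
 facet normal -0.820 -0.563 0.100
  outer loop
   vertex 1.0 4.5 5.1
   vertex 0.8 3.9 0.1
   vertex 3.4 0.2 0.6
  endloop
 endfacet
 facet normal -0.783 -0.602 0.157
  outer loop
   vertex 3.9 0.7 5.0
   vertex 1.0 4.5 5.1
   vertex 3.4 0.2 0.6
  endloop
 endfacet
 facet normal -0.295 0.936 -0.189
  outer loop
   vertex 4.4 5.5 2.4
   vertex 5.8 5.8 1.7
   vertex 0.8 3.9 0.1
  endloop
 endfacet
 facet normal -0.351 0.931 -0.098
  outer loop
   vertex 4.4 5.5 2.4
   vertex 0.8 3.9 0.1
   vertex 1.0 4.5 5.1
  endloop
 endfacet
 facet normal -0.076 0.962 0.261
  outer loop
   vertex 4.4 5.5 2.4
   vertex 1.0 4.5 5.1
   vertex 5.8 5.8 1.7
  endloop
 endfacet
 facet normal 0.922 -0.378 -0.087
  outer loop
   vertex 5.5 4.4 4.6
   vertex 3.4 0.2 0.6
   vertex 5.8 5.8 1.7
  endloop
 endfacet
 facet normal 0.914 -0.402 -0.058
  outer loop
   vertex 5.5 4.4 4.6
   vertex 3.9 0.7 5.0
   vertex 3.4 0.2 0.6
  endloop
 endfacet
 facet normal 0.069 0.896 0.439
  outer loop
   vertex 5.5 4.4 4.6
   vertex 5.8 5.8 1.7
   vertex 1.0 4.5 5.1
  endloop
 endfacet
 facet normal 0.112 0.059 0.992
  outer loop
   vertex 5.5 4.4 4.6
   vertex 1.0 4.5 5.1
   vertex 3.9 0.7 5.0
  endloop
 endfacet
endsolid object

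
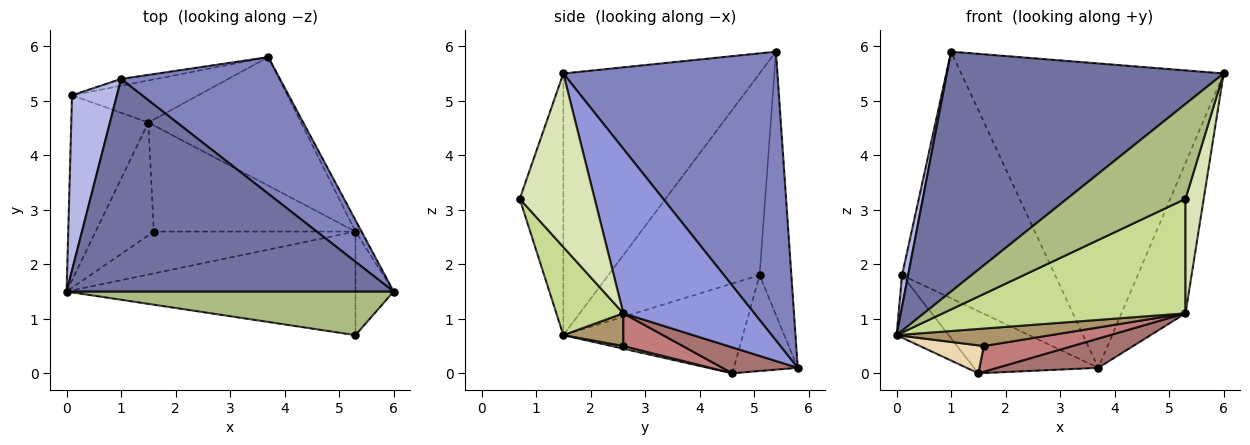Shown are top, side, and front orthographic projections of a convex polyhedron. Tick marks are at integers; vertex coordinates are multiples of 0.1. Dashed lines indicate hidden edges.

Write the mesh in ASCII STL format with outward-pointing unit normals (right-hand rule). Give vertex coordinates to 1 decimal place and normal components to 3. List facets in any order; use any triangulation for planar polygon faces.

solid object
 facet normal -0.469 -0.661 0.586
  outer loop
   vertex 1.0 5.4 5.9
   vertex 0.0 1.5 0.7
   vertex 6.0 1.5 5.5
  endloop
 endfacet
 facet normal 0.597 0.732 0.328
  outer loop
   vertex 1.0 5.4 5.9
   vertex 6.0 1.5 5.5
   vertex 3.7 5.8 0.1
  endloop
 endfacet
 facet normal 0.898 0.439 -0.033
  outer loop
   vertex 5.3 2.6 1.1
   vertex 3.7 5.8 0.1
   vertex 6.0 1.5 5.5
  endloop
 endfacet
 facet normal -0.975 -0.039 0.217
  outer loop
   vertex 0.1 5.1 1.8
   vertex 0.0 1.5 0.7
   vertex 1.0 5.4 5.9
  endloop
 endfacet
 facet normal -0.203 0.979 -0.027
  outer loop
   vertex 0.1 5.1 1.8
   vertex 1.0 5.4 5.9
   vertex 3.7 5.8 0.1
  endloop
 endfacet
 facet normal -0.317 -0.862 0.396
  outer loop
   vertex 5.3 0.7 3.2
   vertex 6.0 1.5 5.5
   vertex 0.0 1.5 0.7
  endloop
 endfacet
 facet normal 0.200 -0.726 -0.657
  outer loop
   vertex 5.3 0.7 3.2
   vertex 0.0 1.5 0.7
   vertex 5.3 2.6 1.1
  endloop
 endfacet
 facet normal 0.950 -0.231 -0.209
  outer loop
   vertex 5.3 0.7 3.2
   vertex 5.3 2.6 1.1
   vertex 6.0 1.5 5.5
  endloop
 endfacet
 facet normal 0.148 -0.381 -0.913
  outer loop
   vertex 1.6 2.6 0.5
   vertex 5.3 2.6 1.1
   vertex 0.0 1.5 0.7
  endloop
 endfacet
 facet normal -0.741 0.215 -0.636
  outer loop
   vertex 1.5 4.6 0.0
   vertex 0.0 1.5 0.7
   vertex 0.1 5.1 1.8
  endloop
 endfacet
 facet normal -0.392 0.761 -0.516
  outer loop
   vertex 1.5 4.6 0.0
   vertex 0.1 5.1 1.8
   vertex 3.7 5.8 0.1
  endloop
 endfacet
 facet normal 0.044 -0.240 -0.970
  outer loop
   vertex 1.5 4.6 0.0
   vertex 1.6 2.6 0.5
   vertex 0.0 1.5 0.7
  endloop
 endfacet
 facet normal 0.163 -0.219 -0.962
  outer loop
   vertex 1.5 4.6 0.0
   vertex 3.7 5.8 0.1
   vertex 5.3 2.6 1.1
  endloop
 endfacet
 facet normal 0.156 -0.232 -0.960
  outer loop
   vertex 1.5 4.6 0.0
   vertex 5.3 2.6 1.1
   vertex 1.6 2.6 0.5
  endloop
 endfacet
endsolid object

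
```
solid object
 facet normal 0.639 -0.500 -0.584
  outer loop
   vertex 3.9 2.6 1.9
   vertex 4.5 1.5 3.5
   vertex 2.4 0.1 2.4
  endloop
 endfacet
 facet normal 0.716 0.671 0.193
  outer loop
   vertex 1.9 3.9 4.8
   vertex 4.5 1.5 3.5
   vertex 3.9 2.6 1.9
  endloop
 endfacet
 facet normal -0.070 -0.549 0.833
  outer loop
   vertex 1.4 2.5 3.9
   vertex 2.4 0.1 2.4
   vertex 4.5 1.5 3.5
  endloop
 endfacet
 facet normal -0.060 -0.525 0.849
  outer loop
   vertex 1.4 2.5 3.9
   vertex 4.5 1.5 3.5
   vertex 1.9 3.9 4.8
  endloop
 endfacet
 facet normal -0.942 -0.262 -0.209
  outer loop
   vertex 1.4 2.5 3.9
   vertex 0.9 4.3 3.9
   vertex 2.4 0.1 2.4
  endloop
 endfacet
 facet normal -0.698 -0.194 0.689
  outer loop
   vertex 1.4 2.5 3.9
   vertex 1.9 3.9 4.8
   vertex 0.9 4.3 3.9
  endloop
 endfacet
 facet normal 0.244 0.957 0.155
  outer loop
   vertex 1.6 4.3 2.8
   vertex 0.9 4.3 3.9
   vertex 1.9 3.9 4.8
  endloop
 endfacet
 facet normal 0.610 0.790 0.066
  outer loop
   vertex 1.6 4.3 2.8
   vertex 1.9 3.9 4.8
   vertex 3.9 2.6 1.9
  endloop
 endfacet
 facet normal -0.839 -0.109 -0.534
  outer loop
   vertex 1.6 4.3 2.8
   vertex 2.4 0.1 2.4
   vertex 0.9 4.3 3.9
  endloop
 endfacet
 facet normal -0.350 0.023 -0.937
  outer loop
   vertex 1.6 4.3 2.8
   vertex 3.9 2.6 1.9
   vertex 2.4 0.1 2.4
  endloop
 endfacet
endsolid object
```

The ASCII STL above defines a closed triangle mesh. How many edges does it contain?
15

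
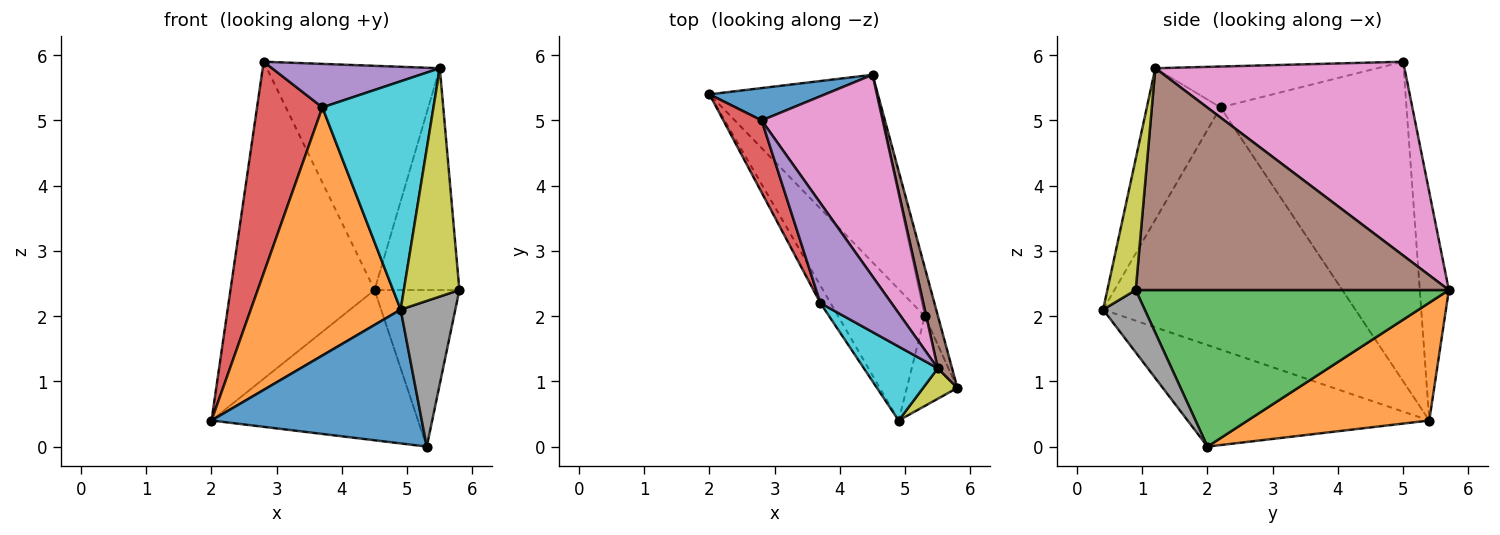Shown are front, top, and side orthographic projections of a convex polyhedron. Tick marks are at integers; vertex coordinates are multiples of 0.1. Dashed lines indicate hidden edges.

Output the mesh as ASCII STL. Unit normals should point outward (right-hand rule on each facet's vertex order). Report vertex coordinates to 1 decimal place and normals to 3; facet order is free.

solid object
 facet normal -0.197 0.975 0.100
  outer loop
   vertex 2.8 5.0 5.9
   vertex 4.5 5.7 2.4
   vertex 2.0 5.4 0.4
  endloop
 endfacet
 facet normal 0.482 0.548 -0.684
  outer loop
   vertex 5.3 2.0 0.0
   vertex 2.0 5.4 0.4
   vertex 4.5 5.7 2.4
  endloop
 endfacet
 facet normal 0.962 0.261 -0.081
  outer loop
   vertex 5.3 2.0 0.0
   vertex 4.5 5.7 2.4
   vertex 5.8 0.9 2.4
  endloop
 endfacet
 facet normal -0.937 -0.329 0.112
  outer loop
   vertex 3.7 2.2 5.2
   vertex 2.8 5.0 5.9
   vertex 2.0 5.4 0.4
  endloop
 endfacet
 facet normal -0.466 -0.353 0.811
  outer loop
   vertex 5.5 1.2 5.8
   vertex 2.8 5.0 5.9
   vertex 3.7 2.2 5.2
  endloop
 endfacet
 facet normal 0.963 0.261 0.062
  outer loop
   vertex 5.5 1.2 5.8
   vertex 5.8 0.9 2.4
   vertex 4.5 5.7 2.4
  endloop
 endfacet
 facet normal 0.731 0.507 0.456
  outer loop
   vertex 5.5 1.2 5.8
   vertex 4.5 5.7 2.4
   vertex 2.8 5.0 5.9
  endloop
 endfacet
 facet normal 0.544 -0.714 -0.441
  outer loop
   vertex 4.9 0.4 2.1
   vertex 5.3 2.0 0.0
   vertex 5.8 0.9 2.4
  endloop
 endfacet
 facet normal 0.452 -0.884 0.118
  outer loop
   vertex 4.9 0.4 2.1
   vertex 5.8 0.9 2.4
   vertex 5.5 1.2 5.8
  endloop
 endfacet
 facet normal -0.534 -0.804 0.261
  outer loop
   vertex 4.9 0.4 2.1
   vertex 5.5 1.2 5.8
   vertex 3.7 2.2 5.2
  endloop
 endfacet
 facet normal -0.634 -0.552 -0.541
  outer loop
   vertex 4.9 0.4 2.1
   vertex 2.0 5.4 0.4
   vertex 5.3 2.0 0.0
  endloop
 endfacet
 facet normal -0.859 -0.511 -0.036
  outer loop
   vertex 4.9 0.4 2.1
   vertex 3.7 2.2 5.2
   vertex 2.0 5.4 0.4
  endloop
 endfacet
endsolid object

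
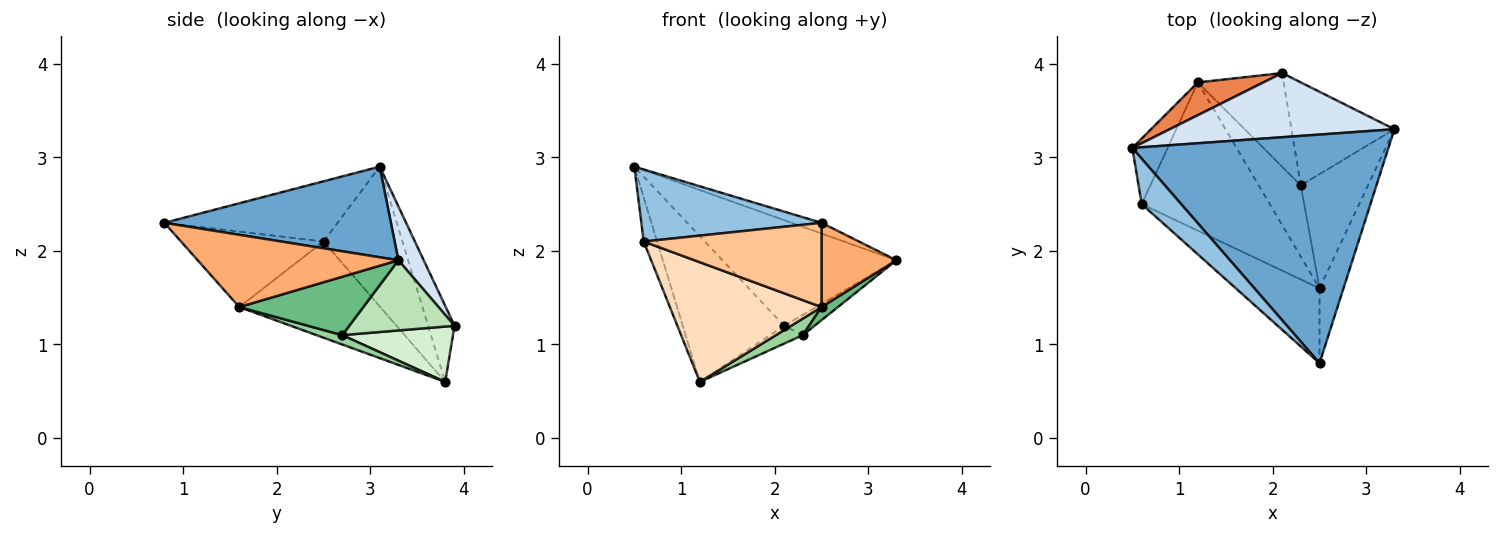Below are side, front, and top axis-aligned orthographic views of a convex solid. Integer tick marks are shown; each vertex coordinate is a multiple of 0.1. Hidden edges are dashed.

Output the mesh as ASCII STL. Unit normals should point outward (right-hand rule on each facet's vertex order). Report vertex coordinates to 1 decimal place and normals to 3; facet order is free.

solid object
 facet normal 0.333 0.044 0.942
  outer loop
   vertex 2.5 0.8 2.3
   vertex 3.3 3.3 1.9
   vertex 0.5 3.1 2.9
  endloop
 endfacet
 facet normal -0.631 -0.656 0.414
  outer loop
   vertex 0.6 2.5 2.1
   vertex 2.5 0.8 2.3
   vertex 0.5 3.1 2.9
  endloop
 endfacet
 facet normal -0.957 0.163 -0.242
  outer loop
   vertex 0.6 2.5 2.1
   vertex 0.5 3.1 2.9
   vertex 1.2 3.8 0.6
  endloop
 endfacet
 facet normal 0.123 0.848 0.515
  outer loop
   vertex 2.1 3.9 1.2
   vertex 0.5 3.1 2.9
   vertex 3.3 3.3 1.9
  endloop
 endfacet
 facet normal -0.247 0.945 0.213
  outer loop
   vertex 2.1 3.9 1.2
   vertex 1.2 3.8 0.6
   vertex 0.5 3.1 2.9
  endloop
 endfacet
 facet normal 0.895 -0.334 -0.297
  outer loop
   vertex 2.5 1.6 1.4
   vertex 3.3 3.3 1.9
   vertex 2.5 0.8 2.3
  endloop
 endfacet
 facet normal -0.514 -0.641 -0.570
  outer loop
   vertex 2.5 1.6 1.4
   vertex 2.5 0.8 2.3
   vertex 0.6 2.5 2.1
  endloop
 endfacet
 facet normal -0.504 -0.542 -0.672
  outer loop
   vertex 2.5 1.6 1.4
   vertex 0.6 2.5 2.1
   vertex 1.2 3.8 0.6
  endloop
 endfacet
 facet normal 0.653 -0.086 -0.752
  outer loop
   vertex 2.3 2.7 1.1
   vertex 3.3 3.3 1.9
   vertex 2.5 1.6 1.4
  endloop
 endfacet
 facet normal 0.212 -0.221 -0.952
  outer loop
   vertex 2.3 2.7 1.1
   vertex 2.5 1.6 1.4
   vertex 1.2 3.8 0.6
  endloop
 endfacet
 facet normal 0.556 0.161 -0.815
  outer loop
   vertex 2.3 2.7 1.1
   vertex 2.1 3.9 1.2
   vertex 3.3 3.3 1.9
  endloop
 endfacet
 facet normal 0.535 0.158 -0.830
  outer loop
   vertex 2.3 2.7 1.1
   vertex 1.2 3.8 0.6
   vertex 2.1 3.9 1.2
  endloop
 endfacet
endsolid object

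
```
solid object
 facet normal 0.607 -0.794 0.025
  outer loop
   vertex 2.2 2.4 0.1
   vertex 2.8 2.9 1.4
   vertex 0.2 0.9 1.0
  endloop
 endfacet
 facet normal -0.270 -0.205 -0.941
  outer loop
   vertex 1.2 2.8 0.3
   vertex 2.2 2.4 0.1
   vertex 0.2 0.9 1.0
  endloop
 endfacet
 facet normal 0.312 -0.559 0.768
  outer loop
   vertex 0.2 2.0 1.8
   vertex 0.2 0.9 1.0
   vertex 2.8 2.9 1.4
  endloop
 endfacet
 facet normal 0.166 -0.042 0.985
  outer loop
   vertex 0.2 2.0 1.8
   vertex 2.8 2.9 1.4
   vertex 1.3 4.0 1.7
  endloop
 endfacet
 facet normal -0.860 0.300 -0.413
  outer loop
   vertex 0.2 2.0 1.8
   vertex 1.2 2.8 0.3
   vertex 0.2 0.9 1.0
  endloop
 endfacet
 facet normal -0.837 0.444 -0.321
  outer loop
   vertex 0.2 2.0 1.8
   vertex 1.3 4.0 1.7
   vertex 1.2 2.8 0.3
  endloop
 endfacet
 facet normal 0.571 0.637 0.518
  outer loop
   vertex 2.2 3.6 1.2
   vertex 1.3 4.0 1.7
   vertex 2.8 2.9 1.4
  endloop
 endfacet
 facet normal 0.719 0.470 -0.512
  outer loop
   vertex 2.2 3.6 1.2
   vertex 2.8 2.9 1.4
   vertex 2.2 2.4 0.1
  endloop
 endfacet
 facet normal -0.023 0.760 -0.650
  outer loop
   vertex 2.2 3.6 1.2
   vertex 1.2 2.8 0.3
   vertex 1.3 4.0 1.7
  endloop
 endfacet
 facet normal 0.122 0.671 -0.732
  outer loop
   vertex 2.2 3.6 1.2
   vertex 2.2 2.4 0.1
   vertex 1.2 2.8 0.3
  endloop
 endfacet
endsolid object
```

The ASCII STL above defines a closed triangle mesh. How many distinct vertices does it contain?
7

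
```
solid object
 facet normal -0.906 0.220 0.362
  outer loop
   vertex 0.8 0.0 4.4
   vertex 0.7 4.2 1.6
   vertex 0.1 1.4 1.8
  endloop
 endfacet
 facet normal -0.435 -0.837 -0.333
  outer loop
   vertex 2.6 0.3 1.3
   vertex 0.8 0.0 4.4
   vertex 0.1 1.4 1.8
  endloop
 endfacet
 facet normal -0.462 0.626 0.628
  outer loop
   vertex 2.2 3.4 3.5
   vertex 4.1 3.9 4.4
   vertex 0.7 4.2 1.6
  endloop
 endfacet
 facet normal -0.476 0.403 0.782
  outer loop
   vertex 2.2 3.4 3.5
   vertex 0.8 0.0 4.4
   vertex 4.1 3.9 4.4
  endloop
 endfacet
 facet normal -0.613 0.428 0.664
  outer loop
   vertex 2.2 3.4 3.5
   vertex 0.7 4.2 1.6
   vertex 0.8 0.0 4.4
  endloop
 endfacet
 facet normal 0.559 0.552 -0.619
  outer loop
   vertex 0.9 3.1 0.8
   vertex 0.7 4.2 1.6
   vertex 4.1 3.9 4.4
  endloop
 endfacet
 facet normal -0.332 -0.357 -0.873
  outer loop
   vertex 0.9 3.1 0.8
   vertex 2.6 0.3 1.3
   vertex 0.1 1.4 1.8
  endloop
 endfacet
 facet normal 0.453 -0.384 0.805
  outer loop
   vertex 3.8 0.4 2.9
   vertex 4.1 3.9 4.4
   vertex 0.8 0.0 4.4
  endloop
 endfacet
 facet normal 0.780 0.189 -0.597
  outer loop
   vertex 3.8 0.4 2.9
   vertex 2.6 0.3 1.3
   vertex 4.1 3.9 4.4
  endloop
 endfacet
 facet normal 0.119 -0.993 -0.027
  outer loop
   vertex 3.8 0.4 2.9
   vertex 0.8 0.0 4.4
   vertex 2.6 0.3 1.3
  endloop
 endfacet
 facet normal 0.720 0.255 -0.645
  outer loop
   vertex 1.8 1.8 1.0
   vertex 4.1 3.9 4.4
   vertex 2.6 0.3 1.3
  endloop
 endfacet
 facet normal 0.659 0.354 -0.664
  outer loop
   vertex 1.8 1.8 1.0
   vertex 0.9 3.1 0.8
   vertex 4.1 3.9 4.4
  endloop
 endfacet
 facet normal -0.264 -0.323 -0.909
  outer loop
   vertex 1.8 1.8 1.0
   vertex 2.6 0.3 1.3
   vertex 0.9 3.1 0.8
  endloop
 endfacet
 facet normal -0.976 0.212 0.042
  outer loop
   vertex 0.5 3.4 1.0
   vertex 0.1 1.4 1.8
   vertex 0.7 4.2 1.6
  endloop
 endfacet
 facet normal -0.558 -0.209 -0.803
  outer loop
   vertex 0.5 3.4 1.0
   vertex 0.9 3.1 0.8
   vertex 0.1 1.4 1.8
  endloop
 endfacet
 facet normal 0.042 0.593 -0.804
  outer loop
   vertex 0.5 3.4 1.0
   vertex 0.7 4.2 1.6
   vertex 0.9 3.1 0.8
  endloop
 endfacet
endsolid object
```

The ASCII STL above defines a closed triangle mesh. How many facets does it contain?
16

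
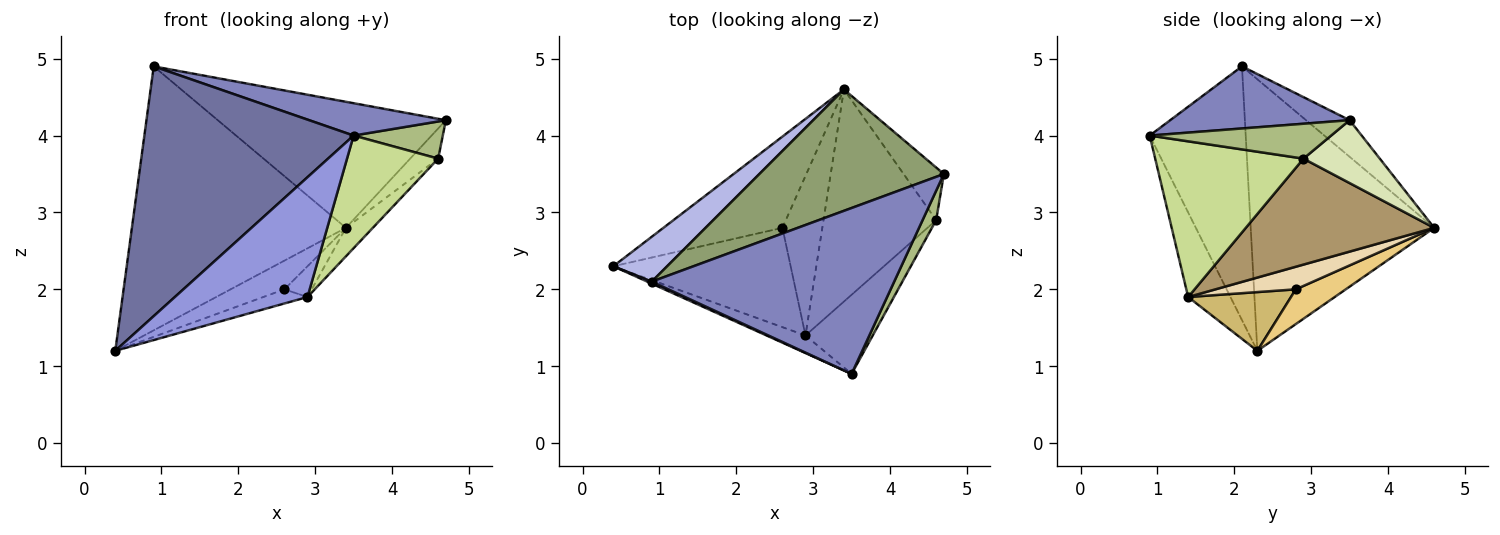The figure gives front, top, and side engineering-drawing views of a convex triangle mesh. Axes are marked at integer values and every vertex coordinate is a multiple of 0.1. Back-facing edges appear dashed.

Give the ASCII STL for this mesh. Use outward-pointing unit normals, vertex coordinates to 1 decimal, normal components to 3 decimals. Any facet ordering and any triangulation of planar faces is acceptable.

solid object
 facet normal -0.417 -0.909 0.007
  outer loop
   vertex 0.9 2.1 4.9
   vertex 0.4 2.3 1.2
   vertex 3.5 0.9 4.0
  endloop
 endfacet
 facet normal 0.244 -0.186 0.952
  outer loop
   vertex 0.9 2.1 4.9
   vertex 3.5 0.9 4.0
   vertex 4.7 3.5 4.2
  endloop
 endfacet
 facet normal -0.301 -0.944 -0.139
  outer loop
   vertex 2.9 1.4 1.9
   vertex 3.5 0.9 4.0
   vertex 0.4 2.3 1.2
  endloop
 endfacet
 facet normal -0.646 0.753 0.128
  outer loop
   vertex 3.4 4.6 2.8
   vertex 0.4 2.3 1.2
   vertex 0.9 2.1 4.9
  endloop
 endfacet
 facet normal -0.136 0.714 0.687
  outer loop
   vertex 3.4 4.6 2.8
   vertex 0.9 2.1 4.9
   vertex 4.7 3.5 4.2
  endloop
 endfacet
 facet normal 0.847 -0.416 0.330
  outer loop
   vertex 4.6 2.9 3.7
   vertex 4.7 3.5 4.2
   vertex 3.5 0.9 4.0
  endloop
 endfacet
 facet normal 0.799 -0.492 -0.345
  outer loop
   vertex 4.6 2.9 3.7
   vertex 3.5 0.9 4.0
   vertex 2.9 1.4 1.9
  endloop
 endfacet
 facet normal 0.805 0.295 -0.515
  outer loop
   vertex 4.6 2.9 3.7
   vertex 3.4 4.6 2.8
   vertex 4.7 3.5 4.2
  endloop
 endfacet
 facet normal 0.682 0.097 -0.725
  outer loop
   vertex 4.6 2.9 3.7
   vertex 2.9 1.4 1.9
   vertex 3.4 4.6 2.8
  endloop
 endfacet
 facet normal 0.312 0.134 -0.941
  outer loop
   vertex 2.6 2.8 2.0
   vertex 2.9 1.4 1.9
   vertex 0.4 2.3 1.2
  endloop
 endfacet
 facet normal 0.268 0.289 -0.919
  outer loop
   vertex 2.6 2.8 2.0
   vertex 0.4 2.3 1.2
   vertex 3.4 4.6 2.8
  endloop
 endfacet
 facet normal 0.486 0.165 -0.858
  outer loop
   vertex 2.6 2.8 2.0
   vertex 3.4 4.6 2.8
   vertex 2.9 1.4 1.9
  endloop
 endfacet
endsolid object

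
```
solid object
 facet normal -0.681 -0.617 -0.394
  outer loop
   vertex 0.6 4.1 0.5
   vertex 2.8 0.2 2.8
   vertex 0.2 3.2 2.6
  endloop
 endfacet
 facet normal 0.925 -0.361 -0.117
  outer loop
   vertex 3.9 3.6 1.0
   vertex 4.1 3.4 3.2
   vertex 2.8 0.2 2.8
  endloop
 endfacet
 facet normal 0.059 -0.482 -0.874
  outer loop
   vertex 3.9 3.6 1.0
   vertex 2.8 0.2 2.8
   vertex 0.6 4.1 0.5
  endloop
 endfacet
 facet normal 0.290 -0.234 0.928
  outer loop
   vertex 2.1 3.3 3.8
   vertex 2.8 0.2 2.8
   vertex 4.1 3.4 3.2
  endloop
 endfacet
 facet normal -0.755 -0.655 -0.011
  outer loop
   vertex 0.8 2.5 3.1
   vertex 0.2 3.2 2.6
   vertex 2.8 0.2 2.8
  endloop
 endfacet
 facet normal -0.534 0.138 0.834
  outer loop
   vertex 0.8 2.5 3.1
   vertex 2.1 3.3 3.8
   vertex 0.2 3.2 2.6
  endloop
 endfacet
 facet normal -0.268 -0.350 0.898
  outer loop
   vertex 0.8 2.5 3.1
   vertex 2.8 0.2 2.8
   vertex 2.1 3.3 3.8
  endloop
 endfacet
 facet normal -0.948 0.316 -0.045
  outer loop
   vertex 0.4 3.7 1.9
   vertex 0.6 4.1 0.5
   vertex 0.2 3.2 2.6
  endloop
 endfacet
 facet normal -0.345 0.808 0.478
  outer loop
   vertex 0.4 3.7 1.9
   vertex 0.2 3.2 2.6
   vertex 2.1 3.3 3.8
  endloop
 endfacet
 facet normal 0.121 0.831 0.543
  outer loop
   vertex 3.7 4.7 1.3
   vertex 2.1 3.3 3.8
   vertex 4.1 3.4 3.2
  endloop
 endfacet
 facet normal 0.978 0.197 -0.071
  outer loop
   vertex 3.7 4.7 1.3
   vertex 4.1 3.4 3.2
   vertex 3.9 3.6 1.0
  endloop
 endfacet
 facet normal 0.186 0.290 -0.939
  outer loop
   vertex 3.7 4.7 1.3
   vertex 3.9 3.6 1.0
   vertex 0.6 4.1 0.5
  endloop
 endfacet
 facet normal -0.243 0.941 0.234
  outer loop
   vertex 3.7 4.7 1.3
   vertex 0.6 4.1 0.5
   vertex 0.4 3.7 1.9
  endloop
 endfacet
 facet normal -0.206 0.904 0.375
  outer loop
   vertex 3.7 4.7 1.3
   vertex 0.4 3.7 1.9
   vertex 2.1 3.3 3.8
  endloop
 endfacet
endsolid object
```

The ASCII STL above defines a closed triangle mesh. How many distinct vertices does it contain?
9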